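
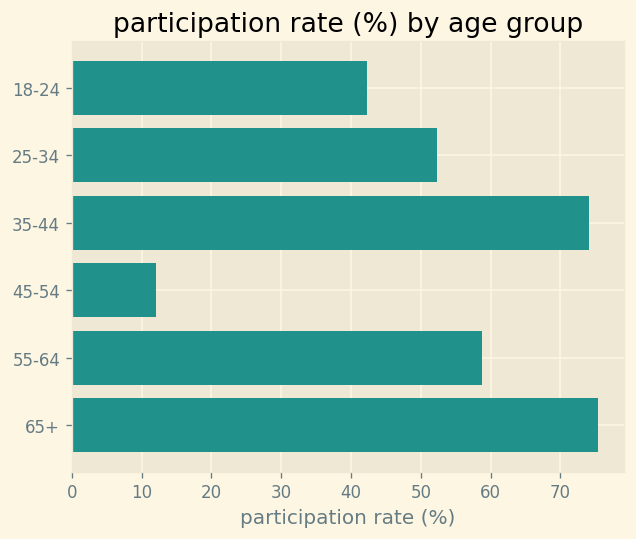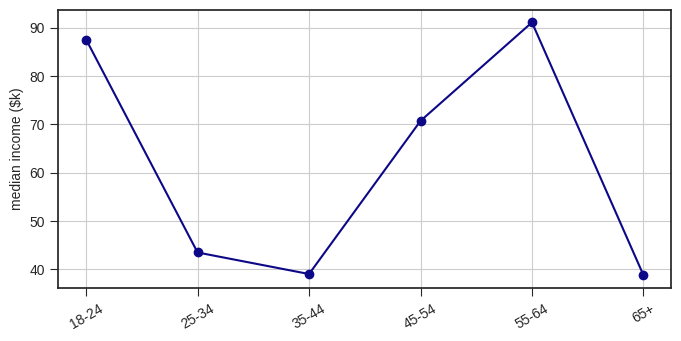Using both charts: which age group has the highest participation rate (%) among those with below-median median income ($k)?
Chart 2 median median income ($k) ≈ 60; below-median age groups: 25-34, 35-44, 65+. Among those, 65+ has the highest participation rate (%) (≈ 80).

65+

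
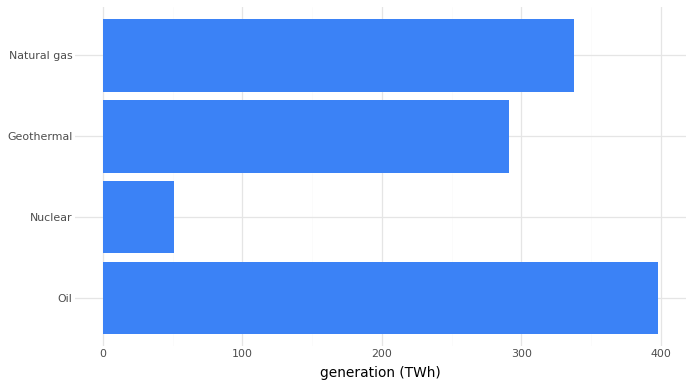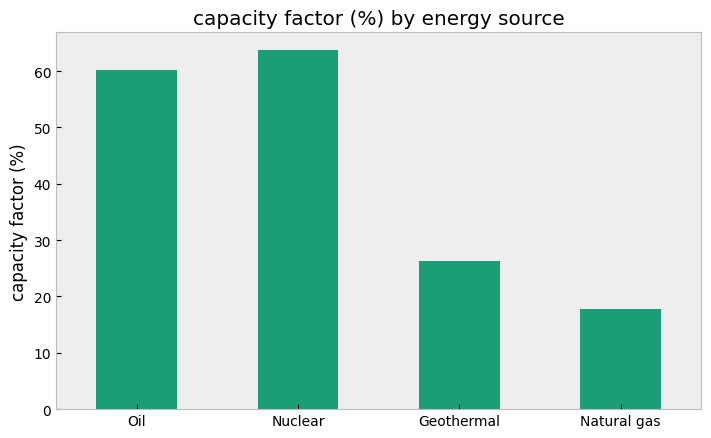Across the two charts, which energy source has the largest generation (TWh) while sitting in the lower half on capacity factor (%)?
Chart 2 median capacity factor (%) ≈ 40; below-median energy sources: Geothermal, Natural gas. Among those, Natural gas has the highest generation (TWh) (≈ 350).

Natural gas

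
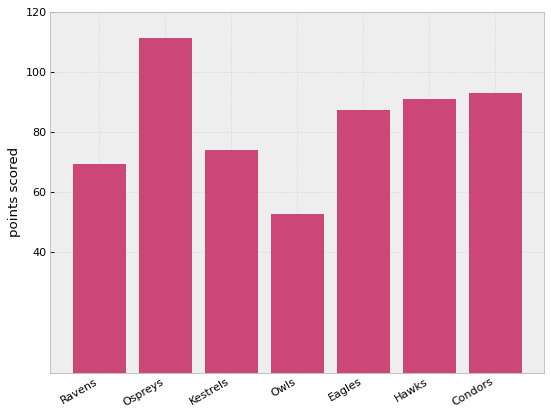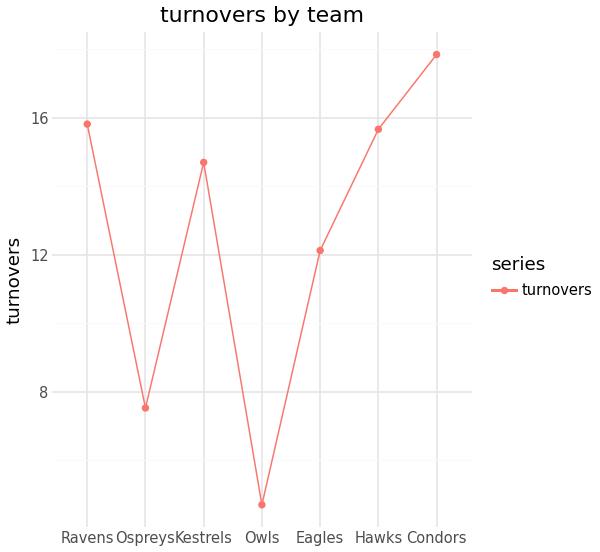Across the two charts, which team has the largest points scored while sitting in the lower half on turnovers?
Ospreys

Chart 2 median turnovers ≈ 14; below-median teams: Ospreys, Owls, Eagles. Among those, Ospreys has the highest points scored (≈ 120).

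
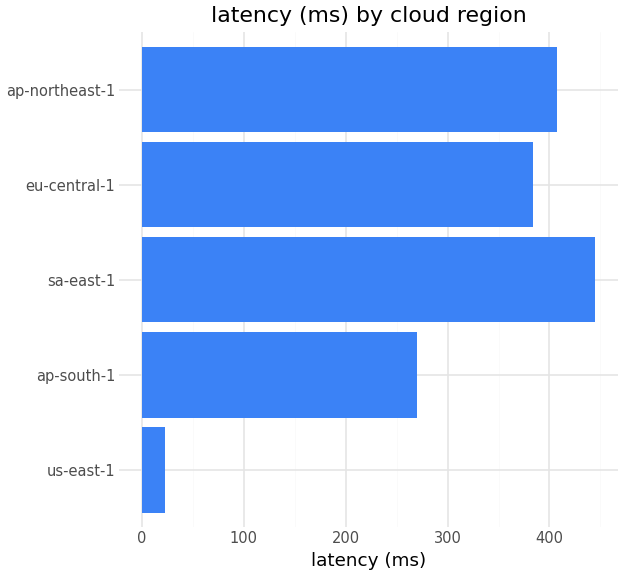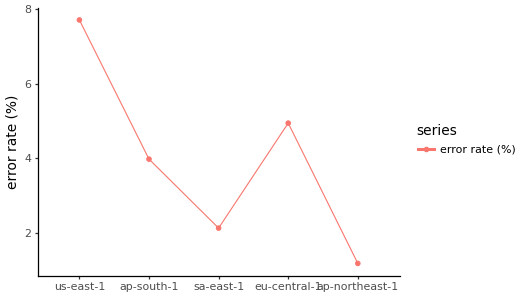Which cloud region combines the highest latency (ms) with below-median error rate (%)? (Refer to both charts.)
sa-east-1

Chart 2 median error rate (%) ≈ 4; below-median cloud regions: sa-east-1, ap-northeast-1. Among those, sa-east-1 has the highest latency (ms) (≈ 450).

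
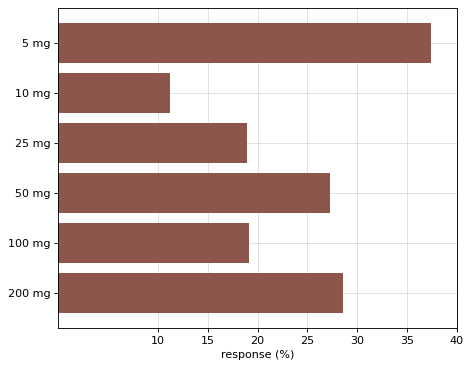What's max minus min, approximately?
≈ 25

Max 5 mg ≈ 35, min 10 mg ≈ 10; range ≈ 25.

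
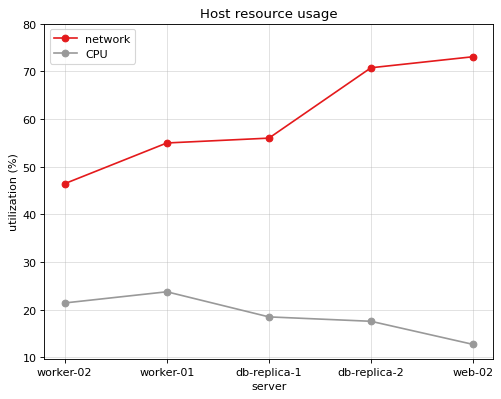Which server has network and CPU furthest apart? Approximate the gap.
web-02: network ≈ 70, CPU ≈ 10 → gap ≈ 60. Next-largest (db-replica-2) is only ≈ 50.

web-02, ≈ 60 %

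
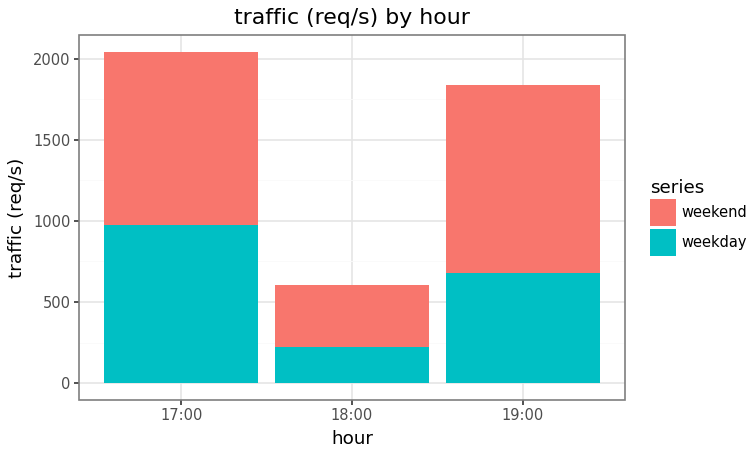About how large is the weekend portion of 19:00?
≈ 1200

weekend top ≈ 1800, bottom ≈ 600; segment ≈ 1200.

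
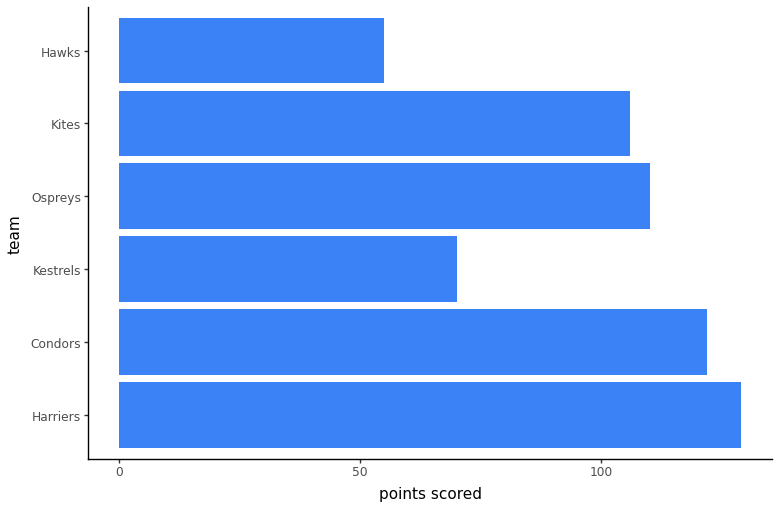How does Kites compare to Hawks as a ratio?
≈ 1.67×

Kites ≈ 100, Hawks ≈ 60; 100/60 ≈ 1.67.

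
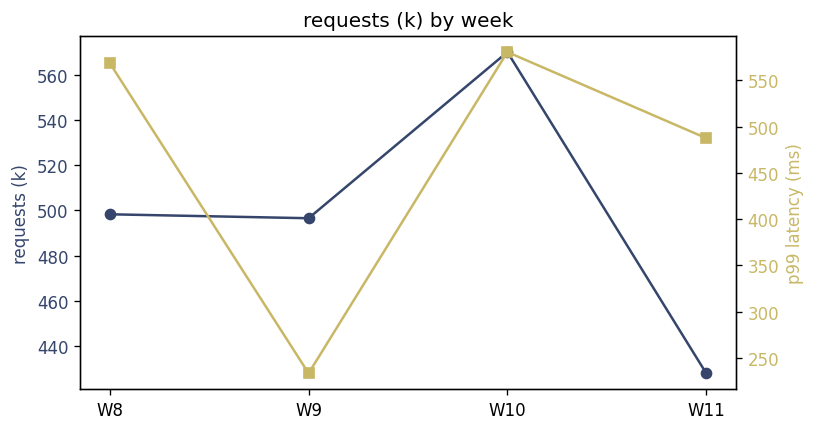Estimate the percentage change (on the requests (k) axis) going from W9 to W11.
≈ -16%

W9 ≈ 500, W11 ≈ 420; (420 − 500) / 500 ≈ -16%.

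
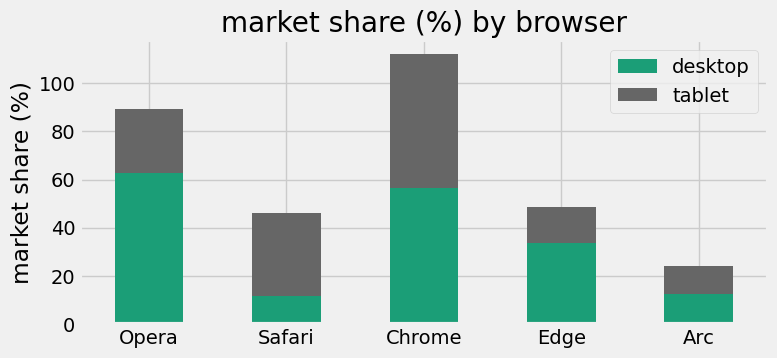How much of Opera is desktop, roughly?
desktop top ≈ 60, bottom ≈ 0; segment ≈ 60.

≈ 60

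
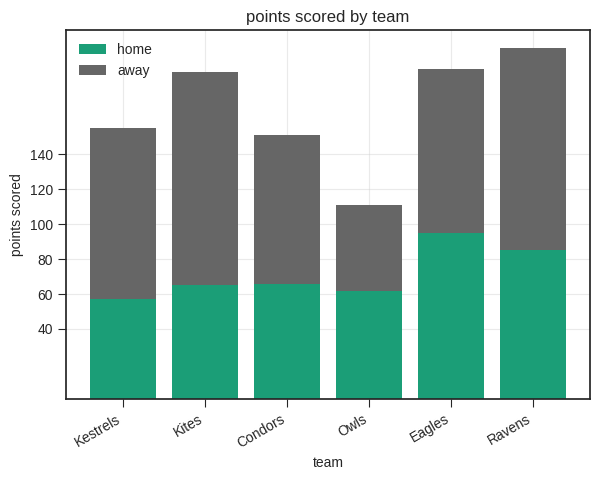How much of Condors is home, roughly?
≈ 60

home top ≈ 60, bottom ≈ 0; segment ≈ 60.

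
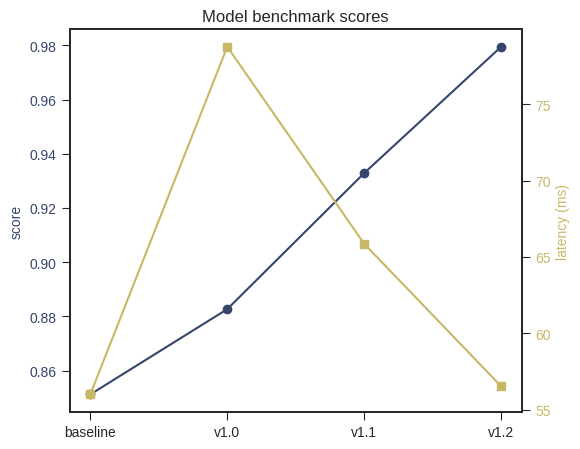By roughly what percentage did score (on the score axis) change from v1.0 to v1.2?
v1.0 ≈ 0.88, v1.2 ≈ 0.98; (0.98 − 0.88) / 0.88 ≈ +11.4%.

≈ +11.4%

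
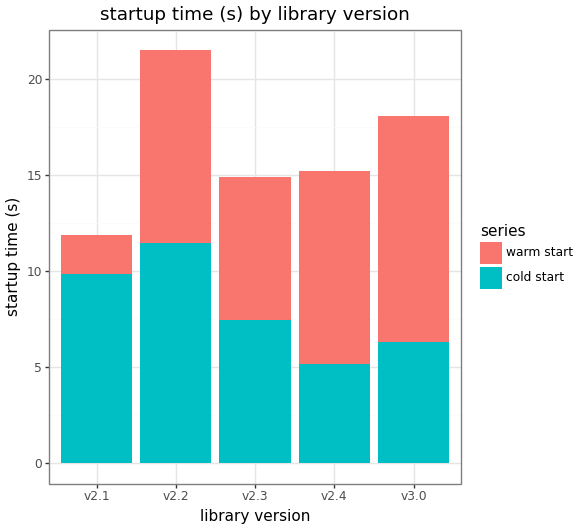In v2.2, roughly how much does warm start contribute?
warm start top ≈ 22, bottom ≈ 12; segment ≈ 10.

≈ 10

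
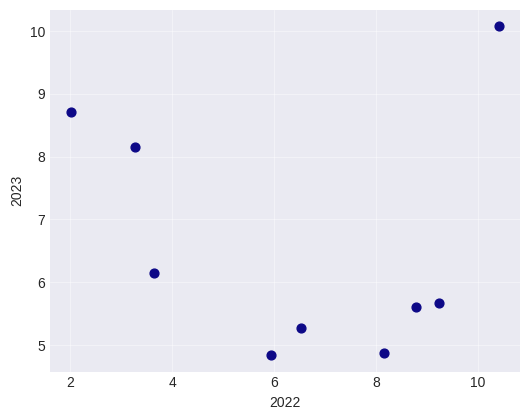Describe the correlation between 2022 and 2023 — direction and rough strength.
Points are roughly uncorrelated; weak (|r| ≈ 0.1).

no clear correlation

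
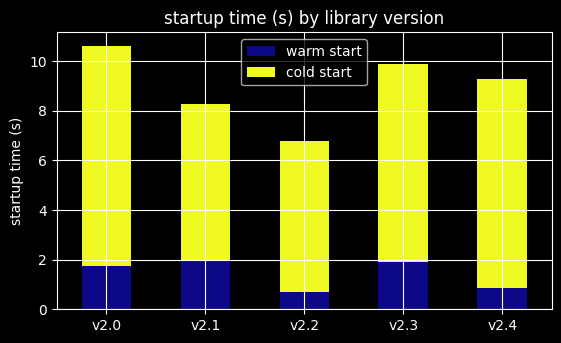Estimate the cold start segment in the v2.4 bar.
cold start top ≈ 9, bottom ≈ 1; segment ≈ 8.

≈ 8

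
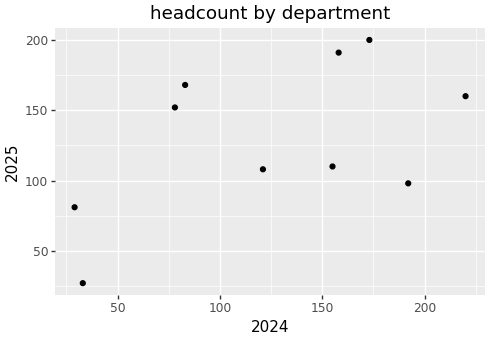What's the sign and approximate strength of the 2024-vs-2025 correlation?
positive, moderate

Points are positively correlated; moderate (|r| ≈ 0.5).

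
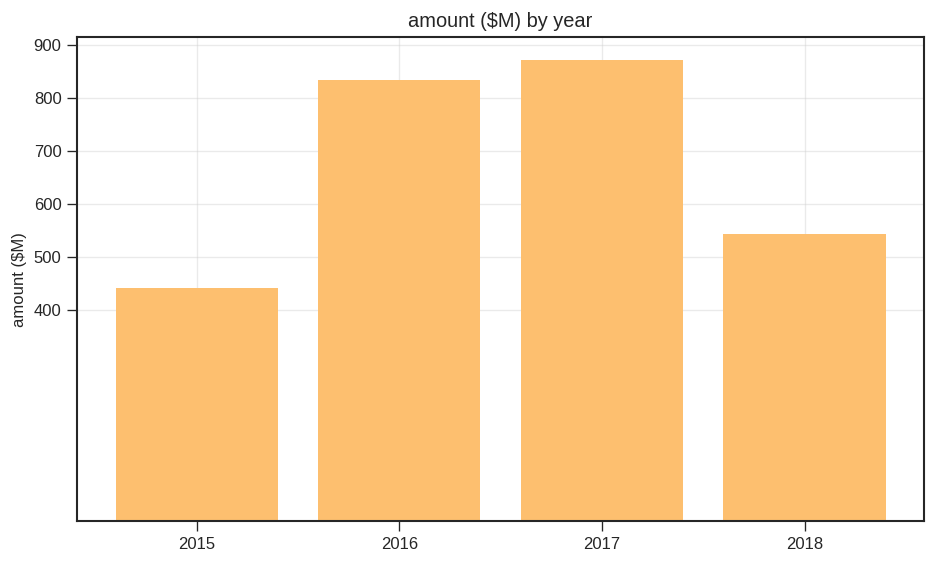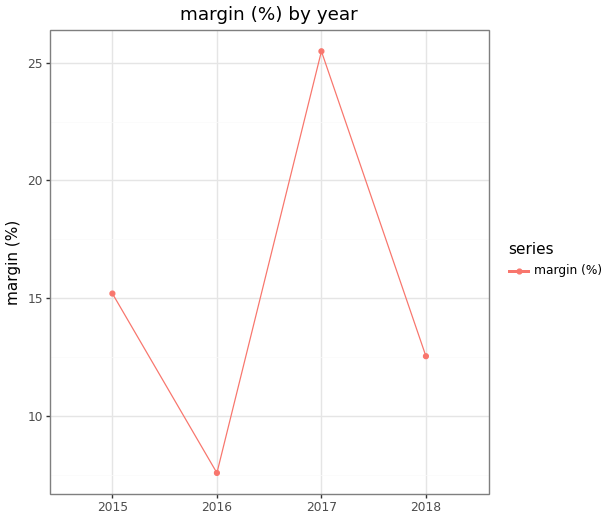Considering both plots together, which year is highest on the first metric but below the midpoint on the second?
2016

Chart 2 median margin (%) ≈ 15; below-median years: 2016, 2018. Among those, 2016 has the highest amount ($M) (≈ 800).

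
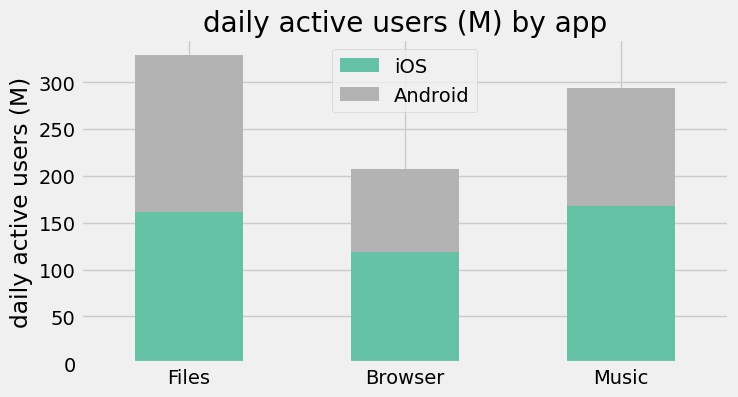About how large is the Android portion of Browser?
≈ 100

Android top ≈ 200, bottom ≈ 100; segment ≈ 100.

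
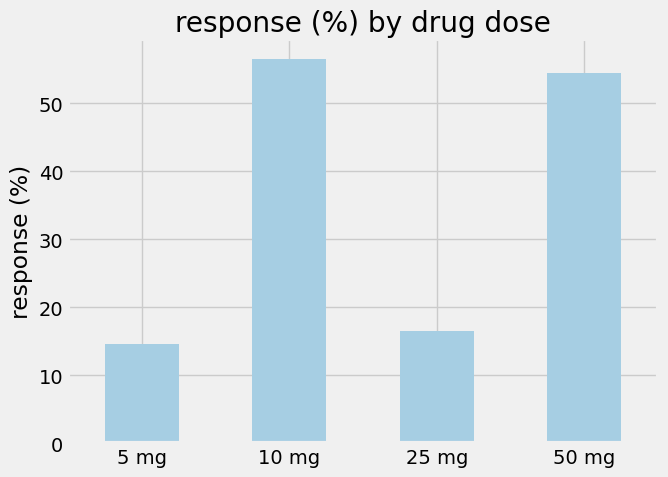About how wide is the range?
Max 10 mg ≈ 55, min 5 mg ≈ 15; range ≈ 40.

≈ 40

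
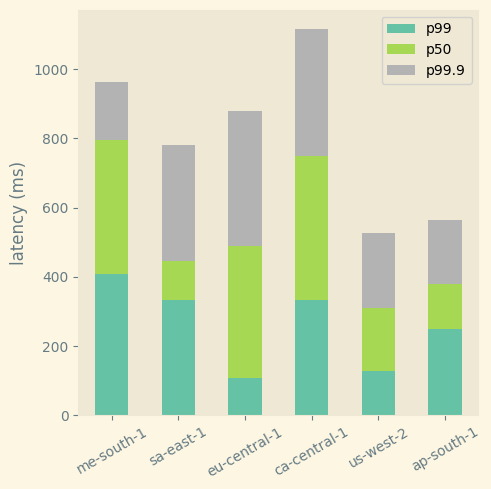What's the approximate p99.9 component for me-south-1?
≈ 200

p99.9 top ≈ 1000, bottom ≈ 800; segment ≈ 200.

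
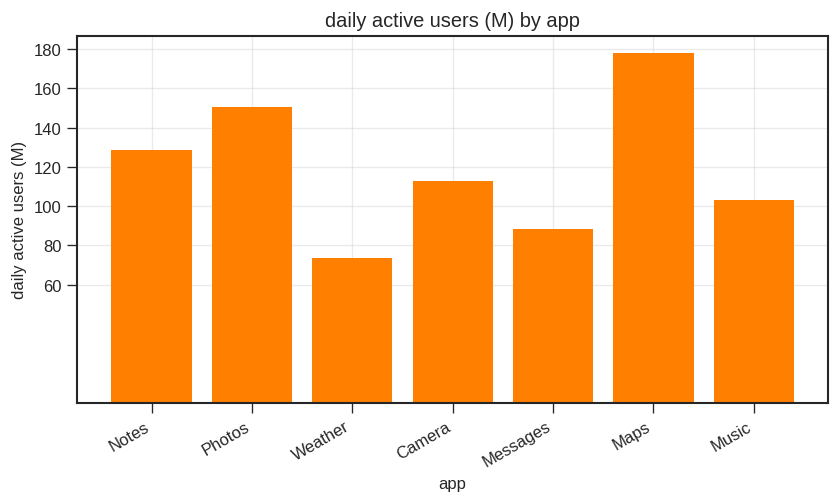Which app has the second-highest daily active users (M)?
Top 3: Maps ≈ 180, Photos ≈ 160, Notes ≈ 120.

Photos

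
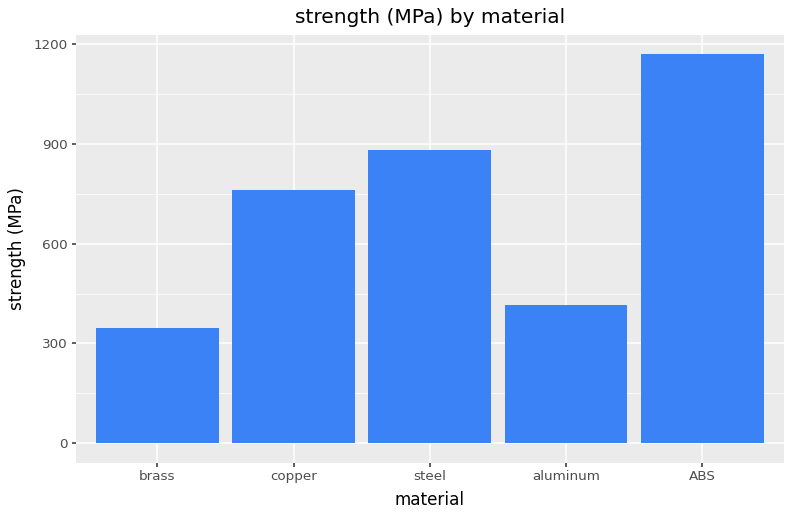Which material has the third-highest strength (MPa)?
Top 4: ABS ≈ 1200, steel ≈ 900, copper ≈ 800, aluminum ≈ 400.

copper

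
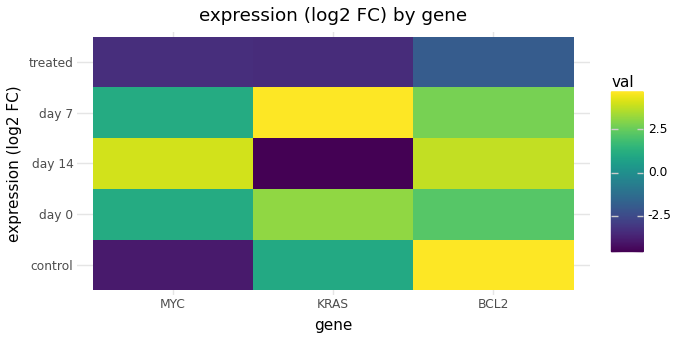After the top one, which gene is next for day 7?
Top 3 for day 7: KRAS ≈ 5, BCL2 ≈ 3, MYC ≈ 1.

BCL2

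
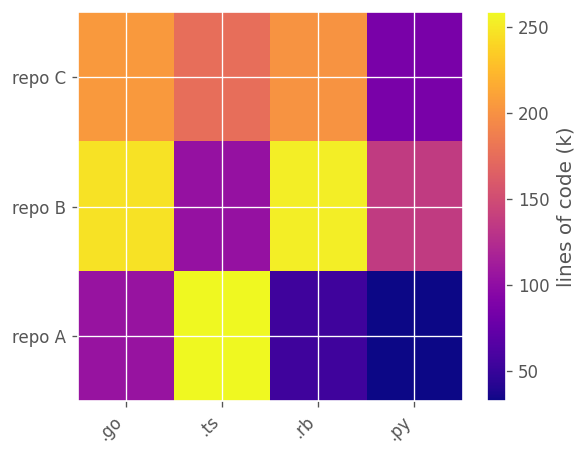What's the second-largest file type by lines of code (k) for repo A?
.go

Top 3 for repo A: .ts ≈ 260, .go ≈ 100, .rb ≈ 60.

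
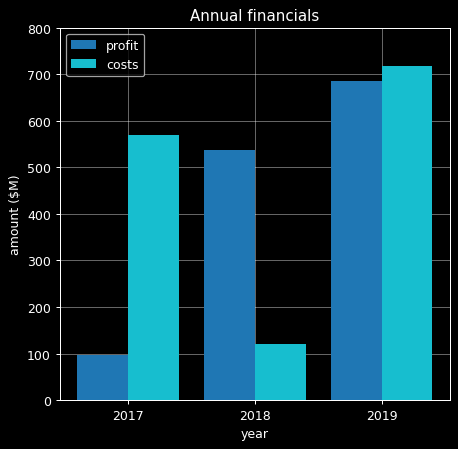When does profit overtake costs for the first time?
2018

2017: profit ≈ 100 vs costs ≈ 600 (not yet); 2018: profit ≈ 500 vs costs ≈ 100 (first crossover).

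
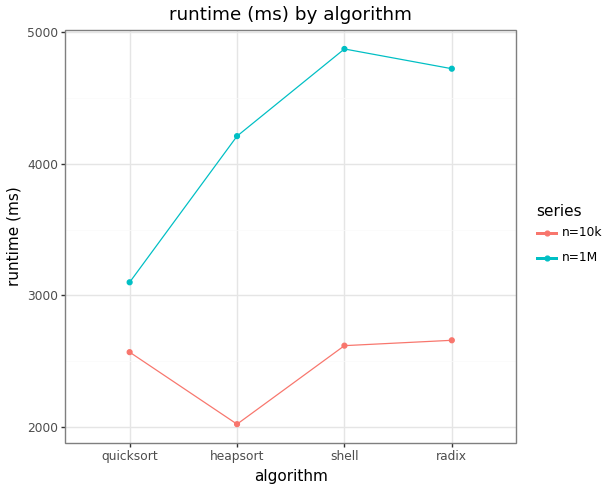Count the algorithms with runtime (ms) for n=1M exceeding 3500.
Above 3500: heapsort, shell, radix.

3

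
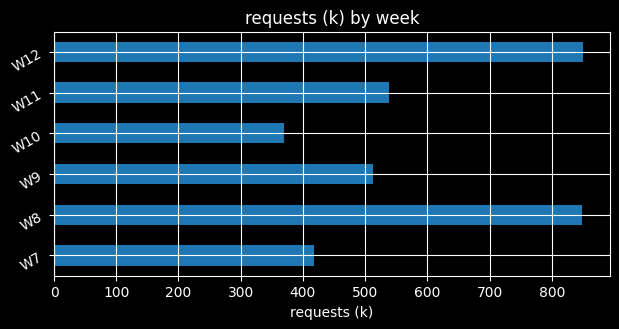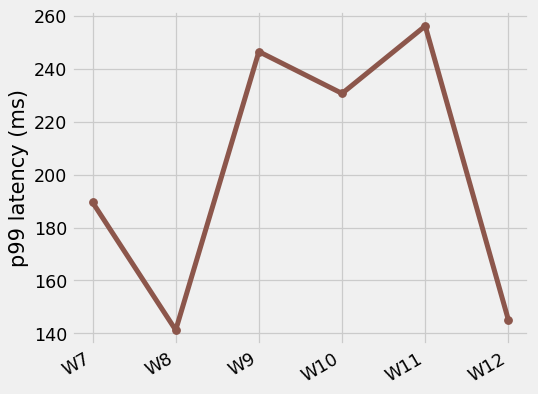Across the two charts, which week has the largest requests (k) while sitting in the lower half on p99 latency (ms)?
Chart 2 median p99 latency (ms) ≈ 200; below-median weeks: W7, W8, W12. Among those, W12 has the highest requests (k) (≈ 900).

W12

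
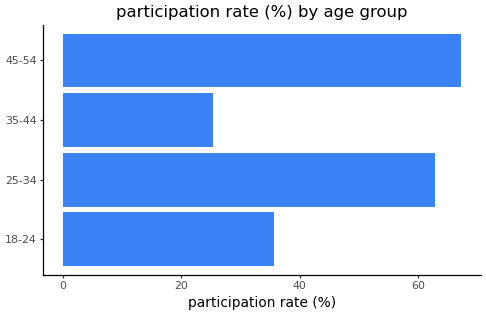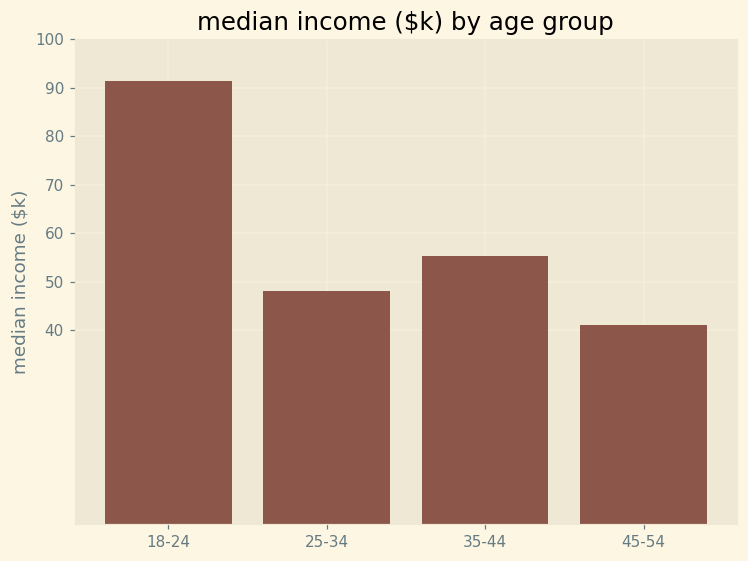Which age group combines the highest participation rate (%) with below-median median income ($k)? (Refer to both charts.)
Chart 2 median median income ($k) ≈ 50; below-median age groups: 25-34, 45-54. Among those, 45-54 has the highest participation rate (%) (≈ 70).

45-54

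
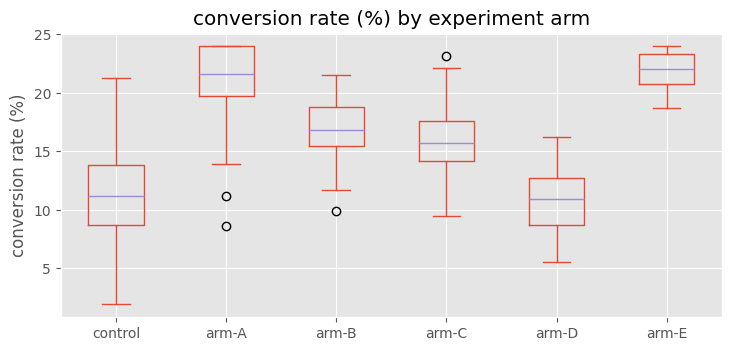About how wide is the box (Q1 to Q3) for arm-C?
Q3 ≈ 18, Q1 ≈ 14; IQR ≈ 4.

≈ 4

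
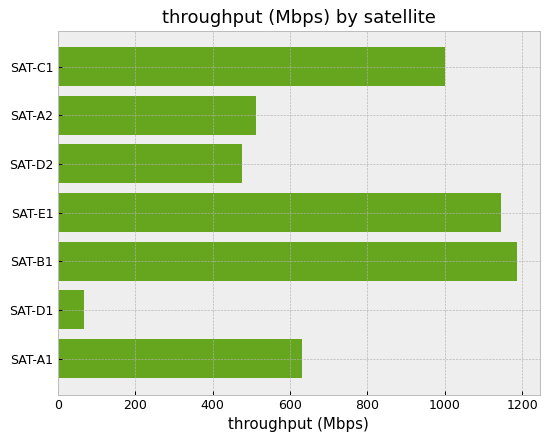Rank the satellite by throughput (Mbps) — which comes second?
SAT-E1

Top 3: SAT-B1 ≈ 1200, SAT-E1 ≈ 1100, SAT-C1 ≈ 1000.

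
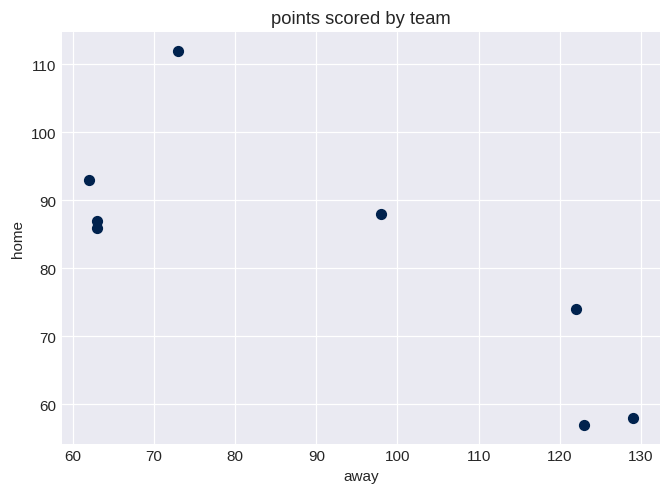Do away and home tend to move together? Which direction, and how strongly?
negative, strong

Points are negatively correlated; strong (|r| ≈ 0.8).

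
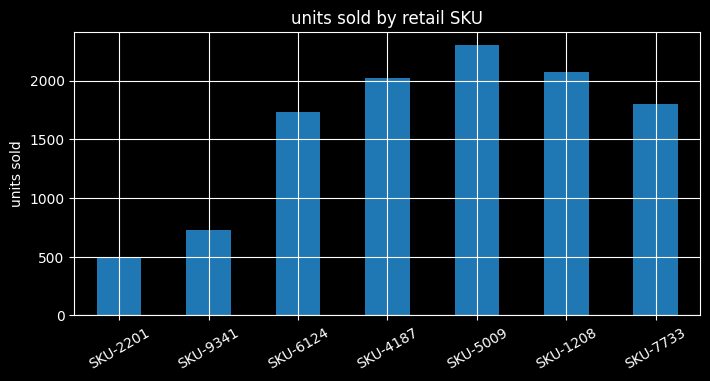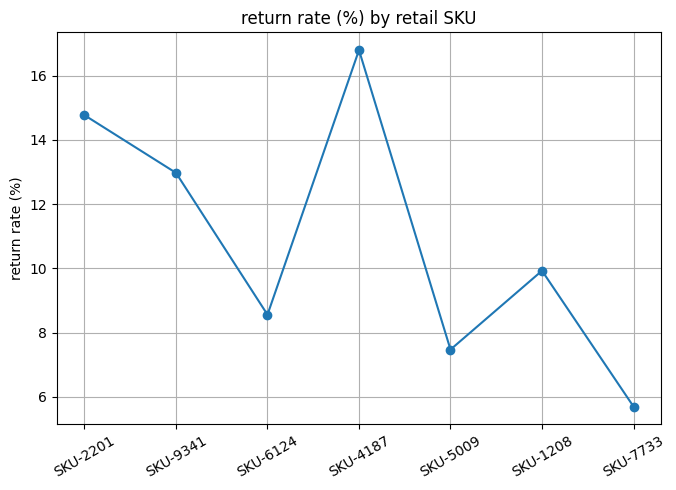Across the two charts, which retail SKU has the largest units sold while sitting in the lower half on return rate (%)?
Chart 2 median return rate (%) ≈ 10; below-median retail SKUs: SKU-6124, SKU-5009, SKU-7733. Among those, SKU-5009 has the highest units sold (≈ 2500).

SKU-5009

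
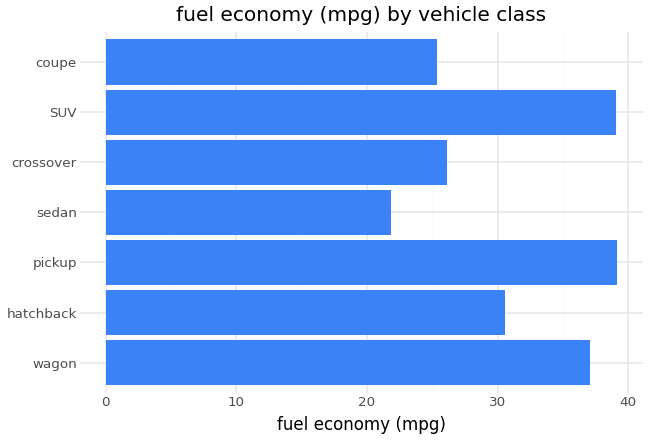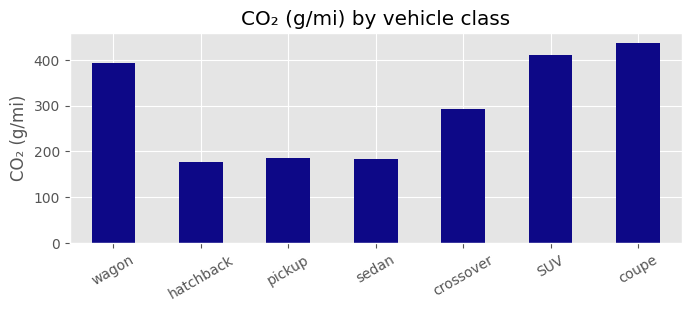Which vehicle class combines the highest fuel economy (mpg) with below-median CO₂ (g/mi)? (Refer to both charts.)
Chart 2 median CO₂ (g/mi) ≈ 300; below-median vehicle classes: hatchback, pickup, sedan. Among those, pickup has the highest fuel economy (mpg) (≈ 40).

pickup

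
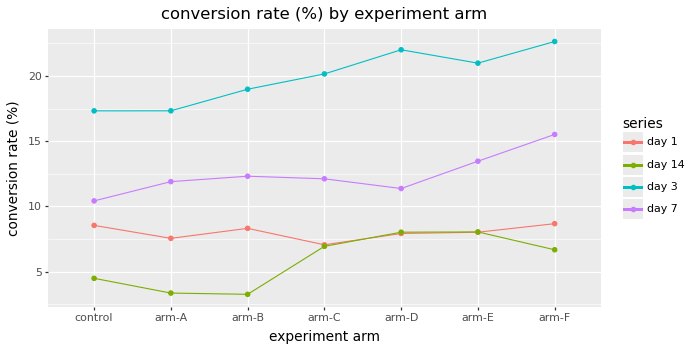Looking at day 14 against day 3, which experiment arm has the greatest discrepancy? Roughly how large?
arm-F: day 14 ≈ 6, day 3 ≈ 22 → gap ≈ 16. Next-largest (arm-B) is only ≈ 14.

arm-F, ≈ 16 %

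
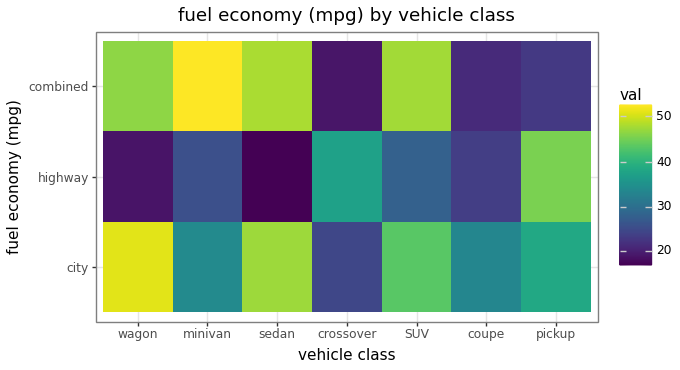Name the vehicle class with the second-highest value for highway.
crossover

Top 3 for highway: pickup ≈ 45, crossover ≈ 35, SUV ≈ 30.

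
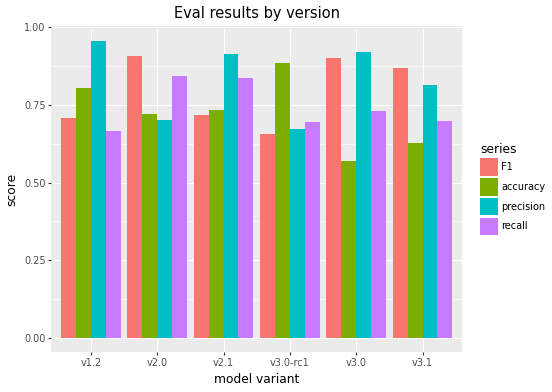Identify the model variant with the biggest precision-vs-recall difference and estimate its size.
v1.2: precision ≈ 1.0, recall ≈ 0.7 → gap ≈ 0.3. Next-largest (v3.0) is only ≈ 0.2.

v1.2, ≈ 0.3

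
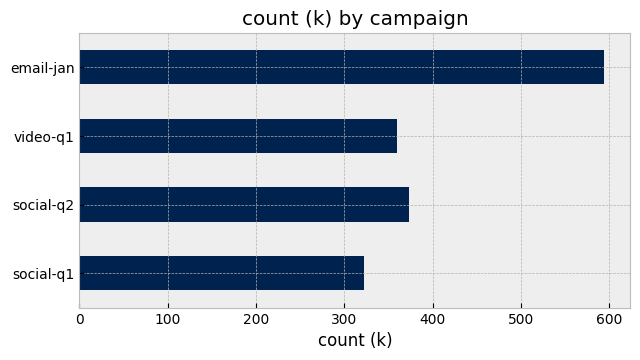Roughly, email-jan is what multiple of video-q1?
email-jan ≈ 600, video-q1 ≈ 350; 600/350 ≈ 1.71.

≈ 1.71×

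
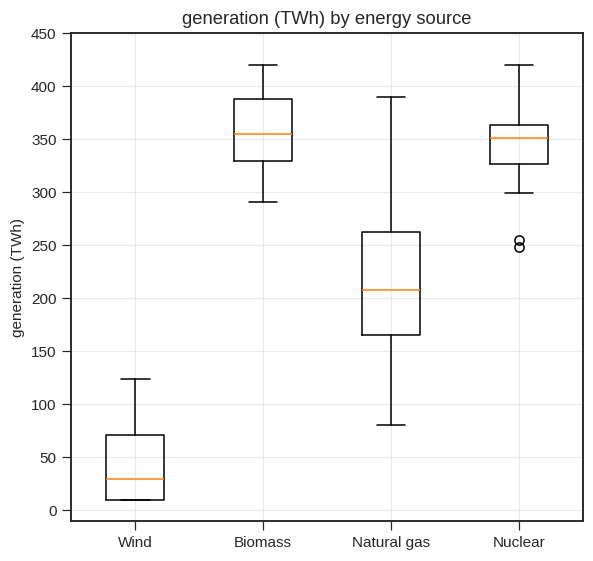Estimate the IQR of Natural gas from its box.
≈ 100

Q3 ≈ 250, Q1 ≈ 150; IQR ≈ 100.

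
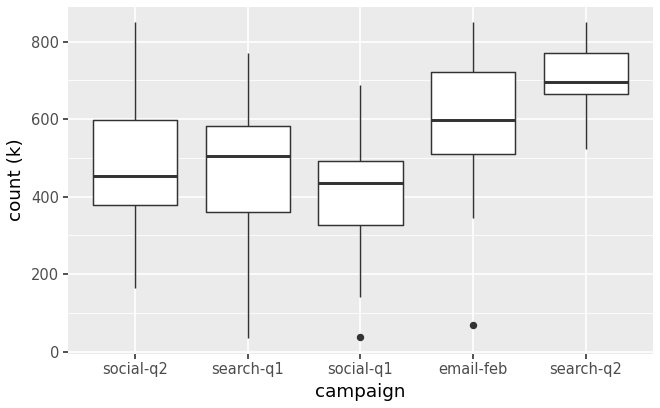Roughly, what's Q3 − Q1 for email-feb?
≈ 225

Q3 ≈ 725, Q1 ≈ 500; IQR ≈ 225.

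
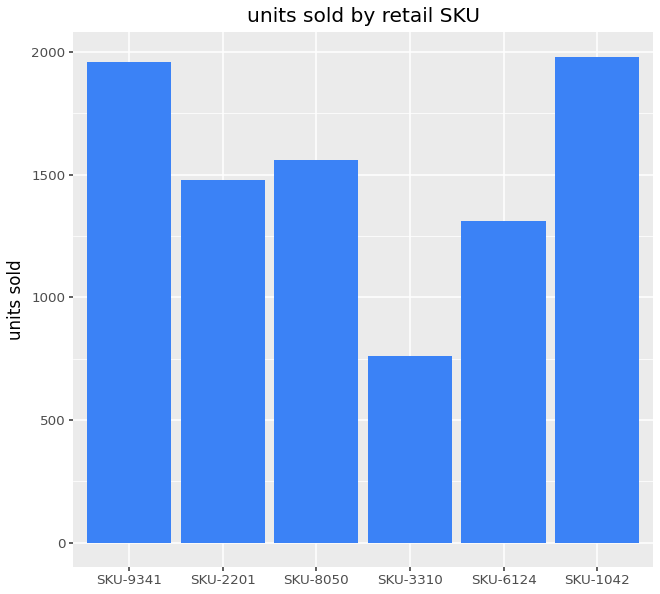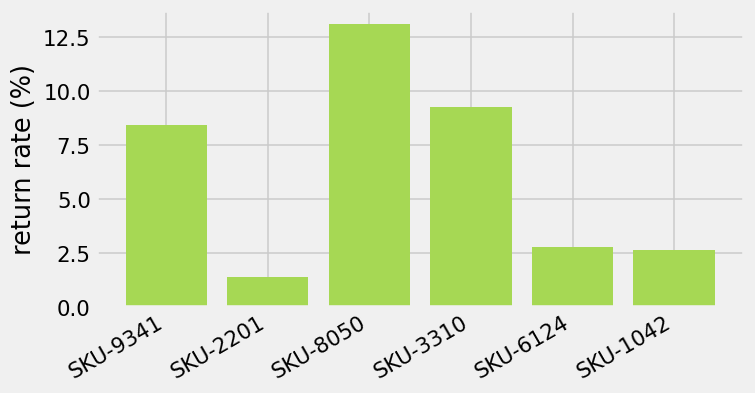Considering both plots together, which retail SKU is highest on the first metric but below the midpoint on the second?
SKU-1042

Chart 2 median return rate (%) ≈ 6; below-median retail SKUs: SKU-2201, SKU-6124, SKU-1042. Among those, SKU-1042 has the highest units sold (≈ 2000).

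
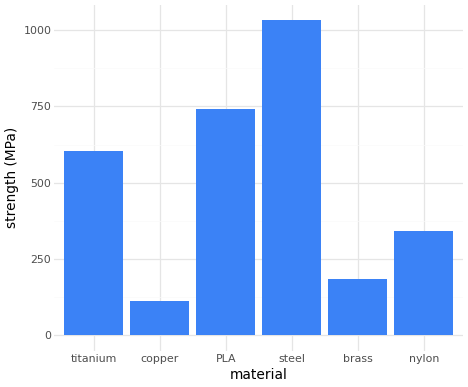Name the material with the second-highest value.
PLA

Top 3: steel ≈ 1000, PLA ≈ 700, titanium ≈ 600.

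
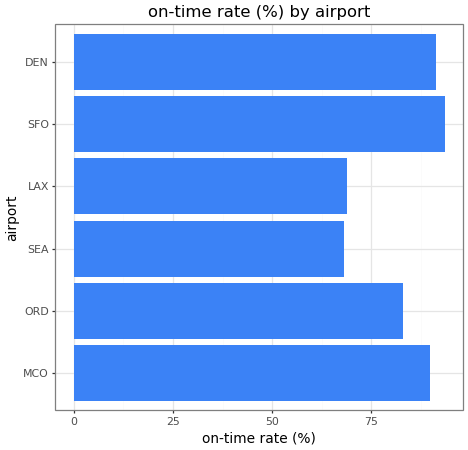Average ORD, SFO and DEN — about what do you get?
(80 + 90 + 90) / 3 ≈ 87.

≈ 87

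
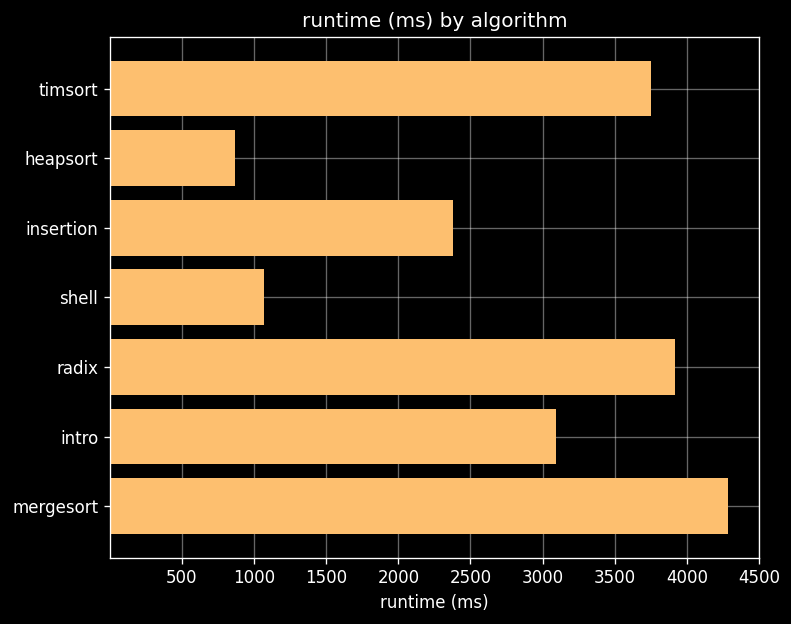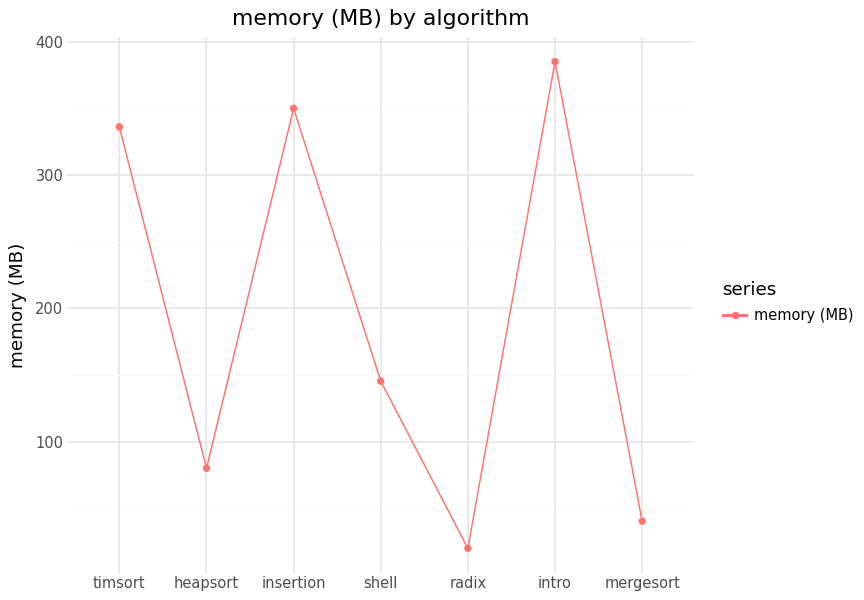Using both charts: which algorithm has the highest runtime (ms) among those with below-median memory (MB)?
mergesort

Chart 2 median memory (MB) ≈ 150; below-median algorithms: heapsort, radix, mergesort. Among those, mergesort has the highest runtime (ms) (≈ 4500).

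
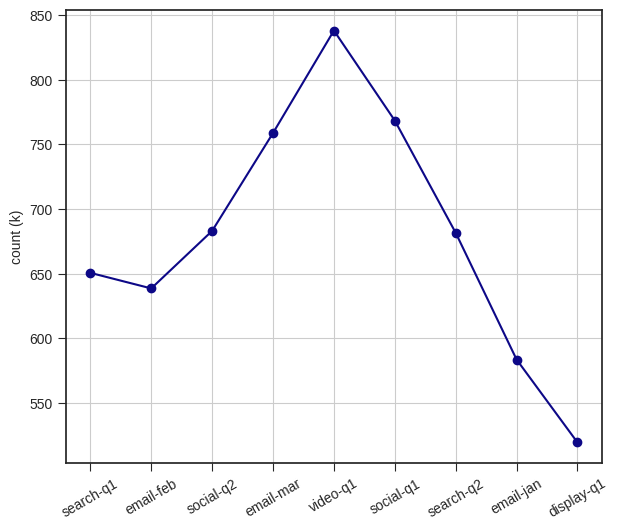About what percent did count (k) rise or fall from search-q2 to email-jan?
search-q2 ≈ 700, email-jan ≈ 600; (600 − 700) / 700 ≈ -14.3%.

≈ -14.3%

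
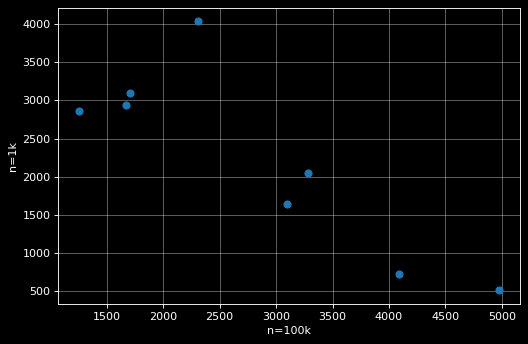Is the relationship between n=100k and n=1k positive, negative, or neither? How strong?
Points are negatively correlated; strong (|r| ≈ 0.9).

negative, strong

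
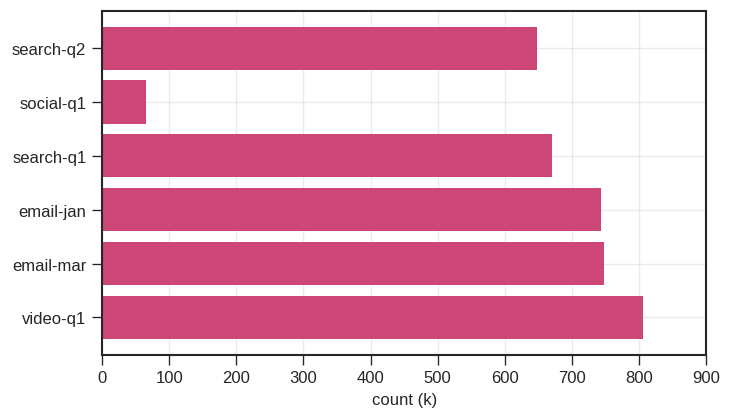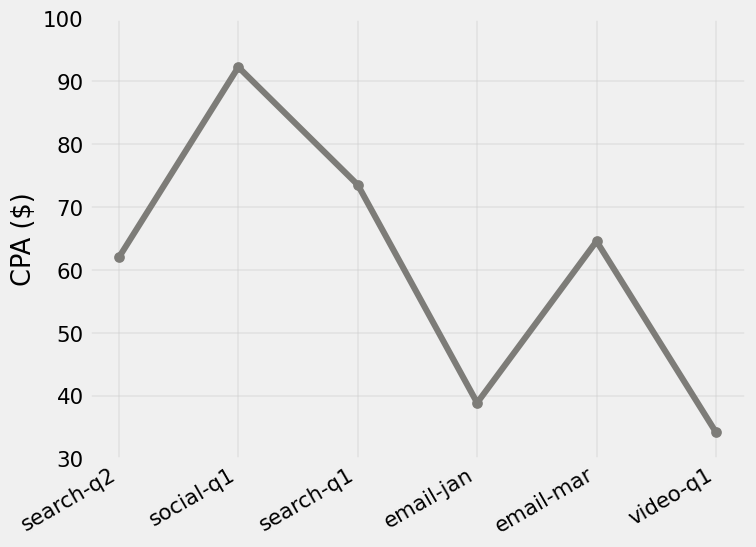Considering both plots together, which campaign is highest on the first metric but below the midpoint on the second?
Chart 2 median CPA ($) ≈ 60; below-median campaigns: search-q2, email-jan, video-q1. Among those, video-q1 has the highest count (k) (≈ 800).

video-q1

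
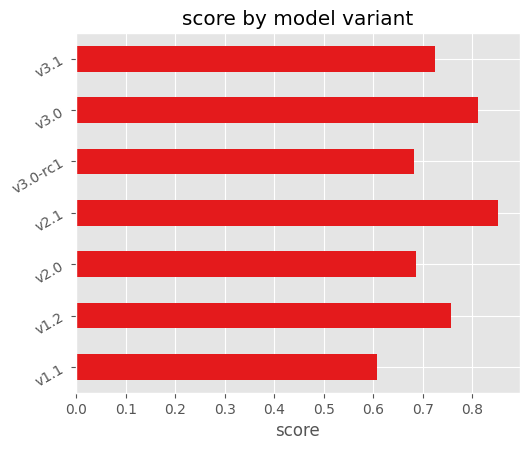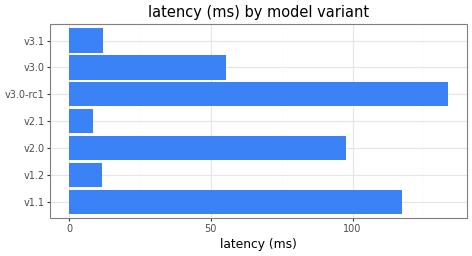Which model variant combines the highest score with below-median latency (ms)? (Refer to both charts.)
Chart 2 median latency (ms) ≈ 60; below-median model variants: v1.2, v2.1, v3.1. Among those, v2.1 has the highest score (≈ 0.9).

v2.1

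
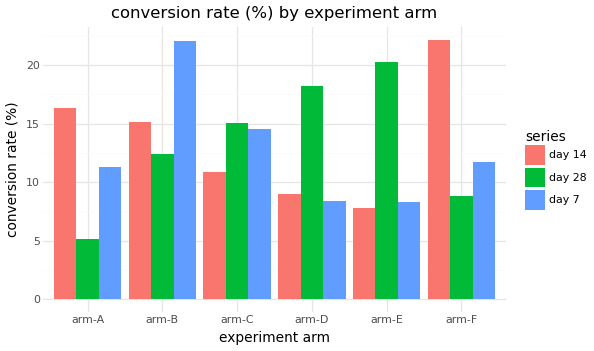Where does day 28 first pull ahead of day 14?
arm-C

arm-B: day 28 ≈ 12 vs day 14 ≈ 16 (not yet); arm-C: day 28 ≈ 16 vs day 14 ≈ 10 (first crossover).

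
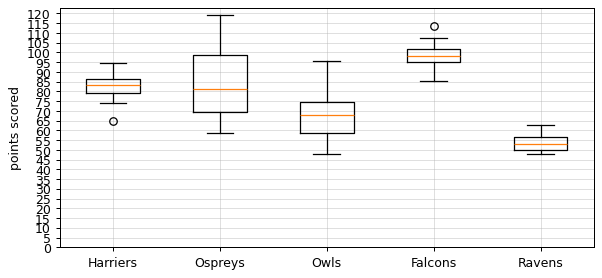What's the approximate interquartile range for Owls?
≈ 15

Q3 ≈ 75, Q1 ≈ 60; IQR ≈ 15.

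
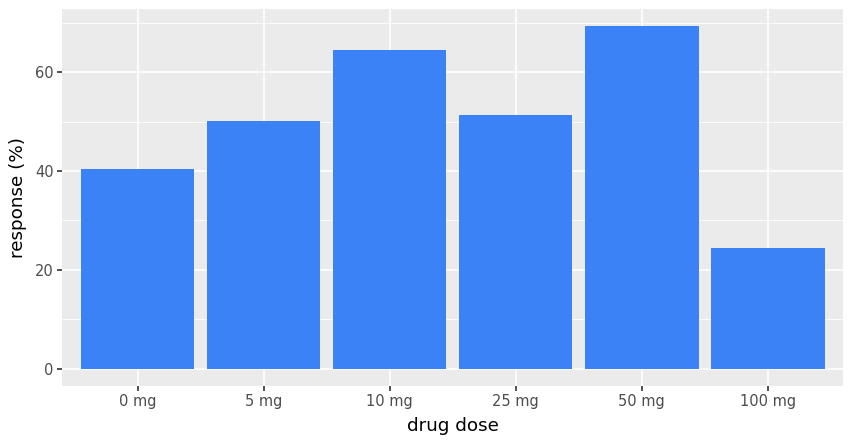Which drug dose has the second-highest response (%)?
10 mg

Top 3: 50 mg ≈ 70, 10 mg ≈ 60, 25 mg ≈ 50.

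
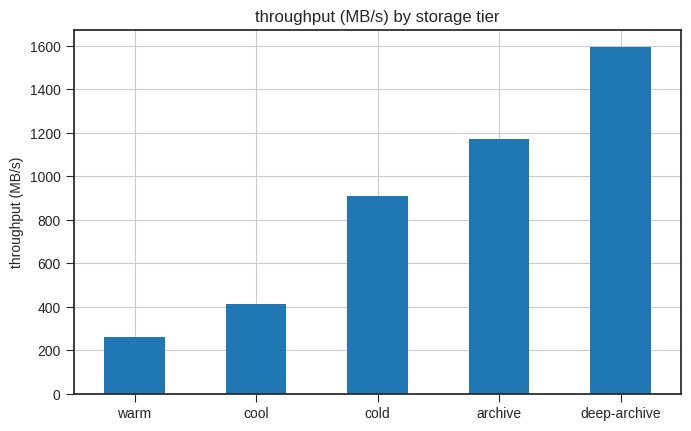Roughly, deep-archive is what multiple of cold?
deep-archive ≈ 1600, cold ≈ 1000; 1600/1000 ≈ 1.6.

≈ 1.6×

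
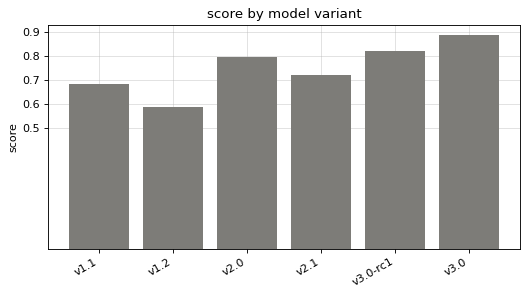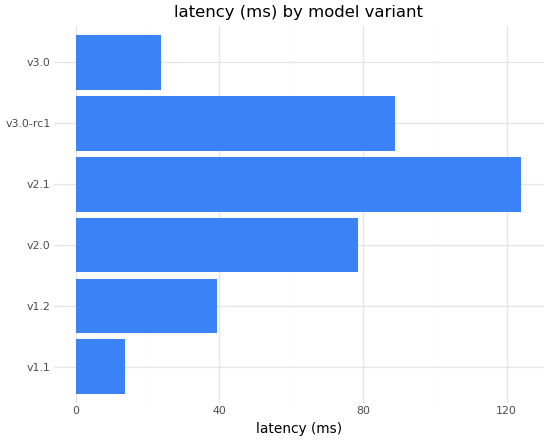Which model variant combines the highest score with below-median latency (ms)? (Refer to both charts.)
v3.0

Chart 2 median latency (ms) ≈ 60; below-median model variants: v1.1, v1.2, v3.0. Among those, v3.0 has the highest score (≈ 0.9).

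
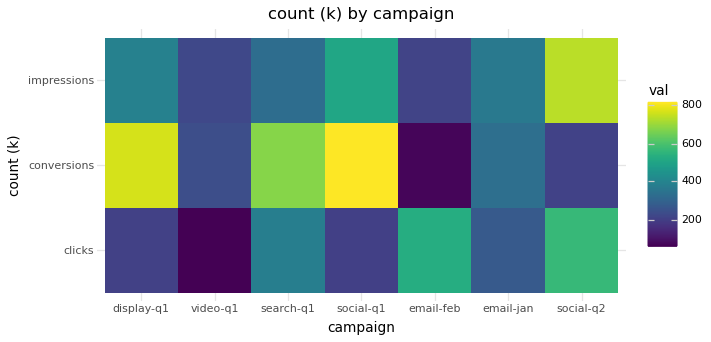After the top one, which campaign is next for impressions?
social-q1

Top 3 for impressions: social-q2 ≈ 700, social-q1 ≈ 500, display-q1 ≈ 400.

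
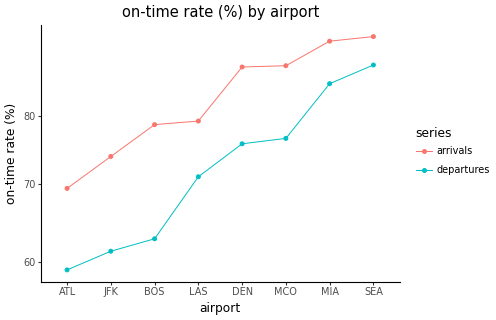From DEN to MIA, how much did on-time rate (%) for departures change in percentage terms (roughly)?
≈ +13.3%

DEN ≈ 75, MIA ≈ 85; (85 − 75) / 75 ≈ +13.3%.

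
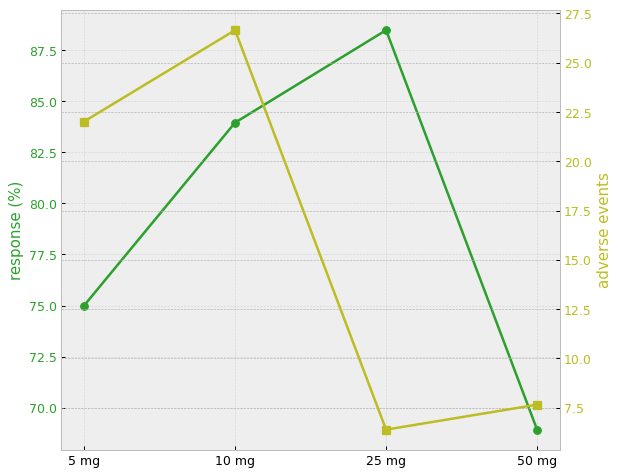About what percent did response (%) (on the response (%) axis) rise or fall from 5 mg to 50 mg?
5 mg ≈ 74, 50 mg ≈ 68; (68 − 74) / 74 ≈ -8.1%.

≈ -8.1%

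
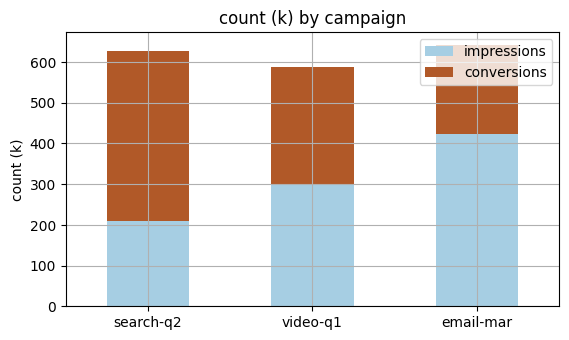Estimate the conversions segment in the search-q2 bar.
conversions top ≈ 600, bottom ≈ 200; segment ≈ 400.

≈ 400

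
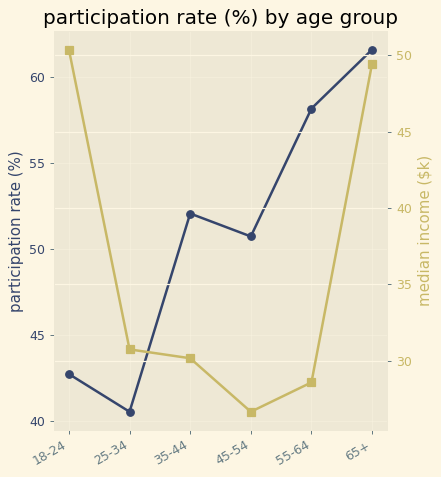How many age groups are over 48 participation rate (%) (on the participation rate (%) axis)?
Above 48: 35-44, 45-54, 55-64, 65+.

4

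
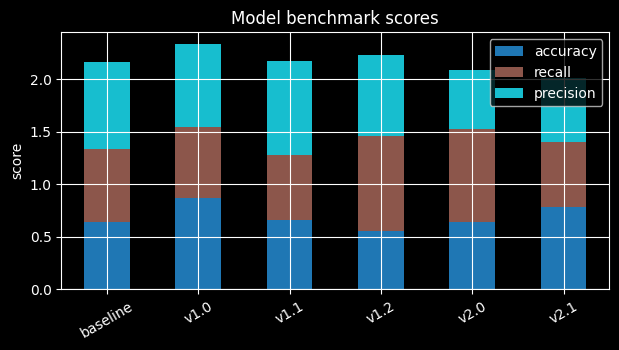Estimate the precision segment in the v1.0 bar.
≈ 0.8

precision top ≈ 2.4, bottom ≈ 1.6; segment ≈ 0.8.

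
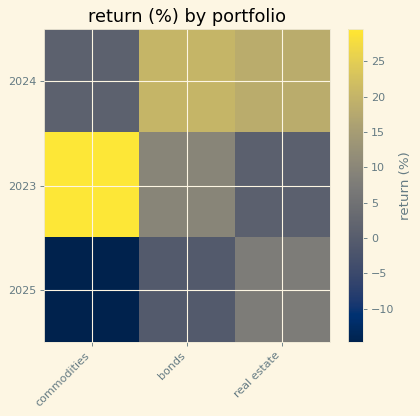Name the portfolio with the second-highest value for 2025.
bonds

Top 3 for 2025: real estate ≈ 10, bonds ≈ 0, commodities ≈ -15.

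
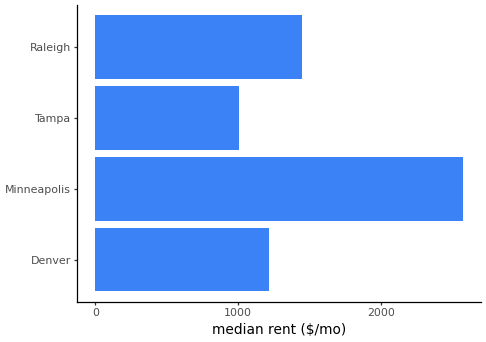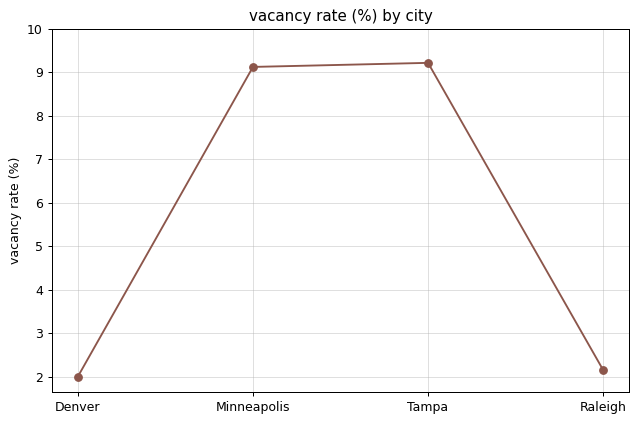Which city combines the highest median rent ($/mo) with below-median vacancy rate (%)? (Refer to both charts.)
Chart 2 median vacancy rate (%) ≈ 6; below-median cities: Denver, Raleigh. Among those, Raleigh has the highest median rent ($/mo) (≈ 1500).

Raleigh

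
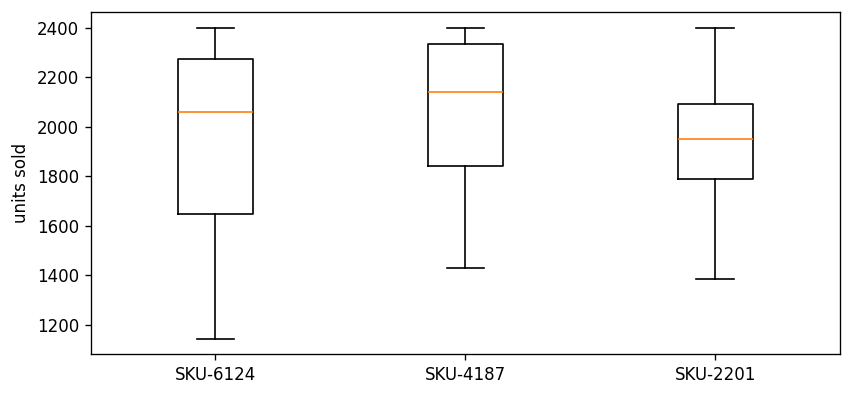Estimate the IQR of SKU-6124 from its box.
≈ 620

Q3 ≈ 2270, Q1 ≈ 1650; IQR ≈ 620.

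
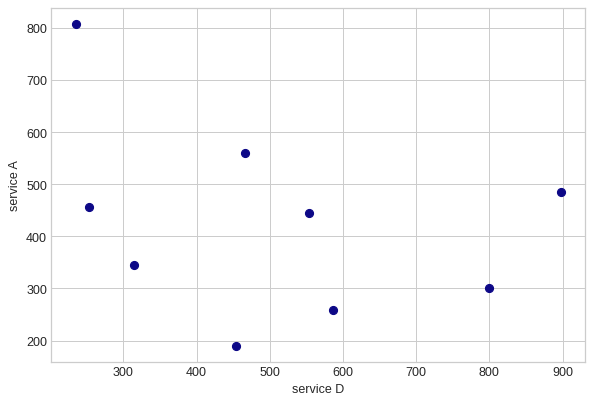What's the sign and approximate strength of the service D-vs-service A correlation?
Points are negatively correlated; weak (|r| ≈ 0.3).

negative, weak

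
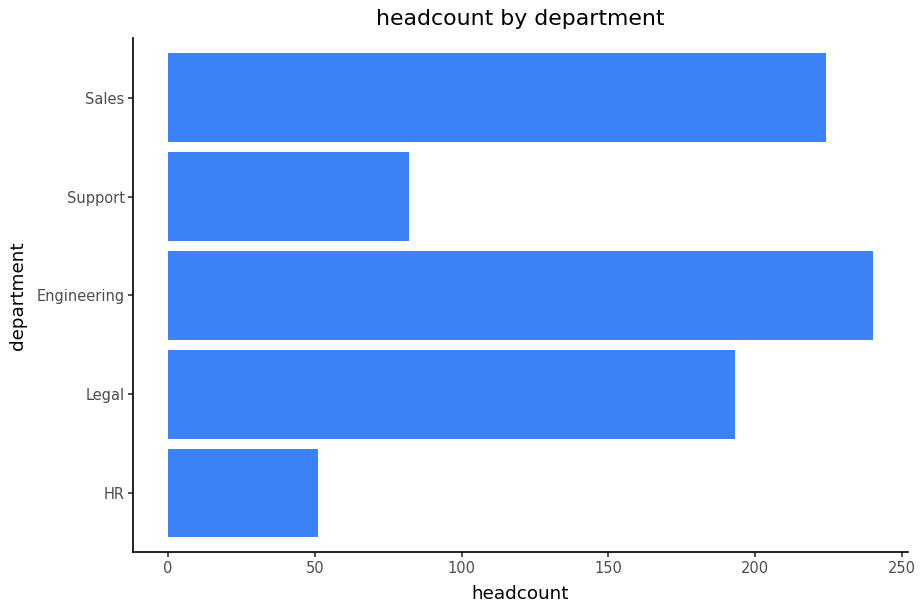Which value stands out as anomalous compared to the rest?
HR

HR ≈ 60; the rest sit between ≈ 80 and ≈ 240.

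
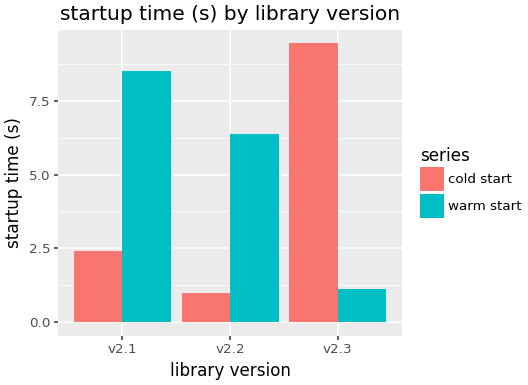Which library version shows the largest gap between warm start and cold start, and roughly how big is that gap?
v2.3, ≈ 8 s

v2.3: warm start ≈ 1, cold start ≈ 9 → gap ≈ 8. Next-largest (v2.1) is only ≈ 7.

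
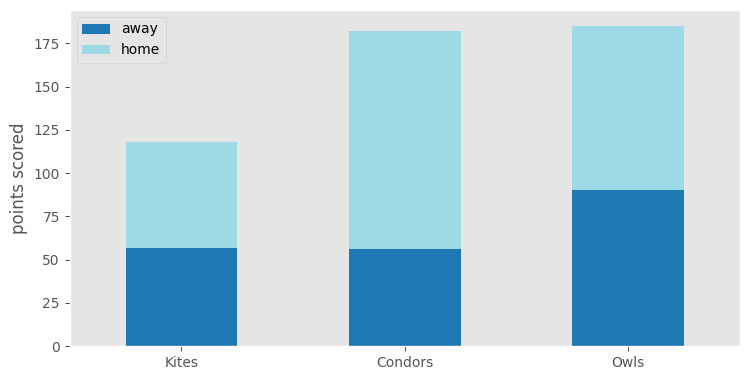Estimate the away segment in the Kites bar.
away top ≈ 60, bottom ≈ 0; segment ≈ 60.

≈ 60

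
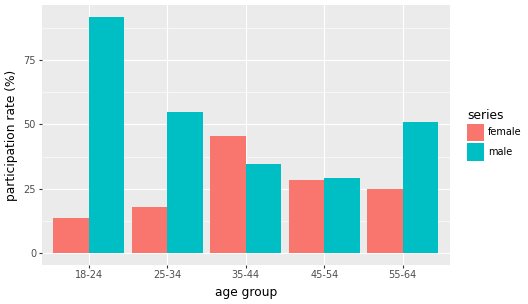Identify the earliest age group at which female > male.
25-34: female ≈ 20 vs male ≈ 50 (not yet); 35-44: female ≈ 50 vs male ≈ 30 (first crossover).

35-44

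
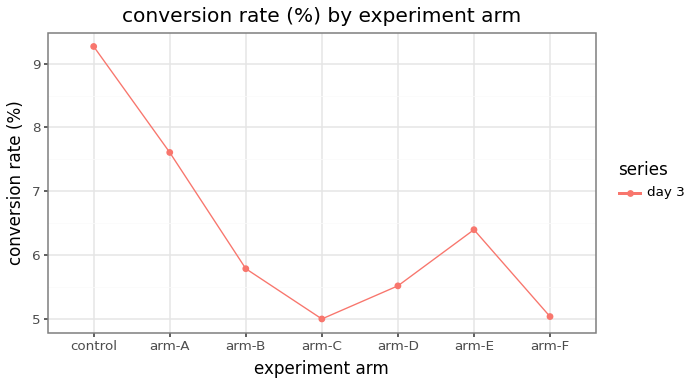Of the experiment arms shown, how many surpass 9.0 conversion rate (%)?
Above 9.0: control.

1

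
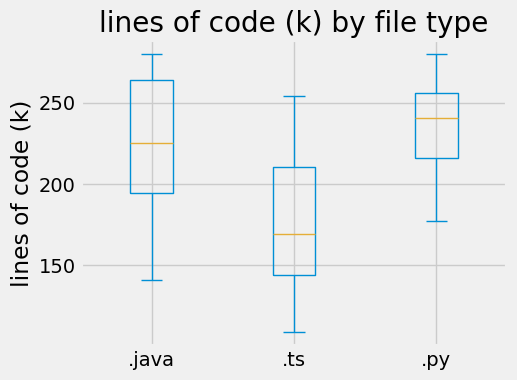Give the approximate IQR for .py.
≈ 40

Q3 ≈ 260, Q1 ≈ 220; IQR ≈ 40.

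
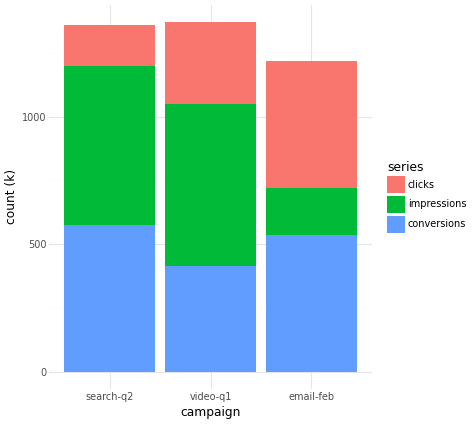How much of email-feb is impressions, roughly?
impressions top ≈ 800, bottom ≈ 600; segment ≈ 200.

≈ 200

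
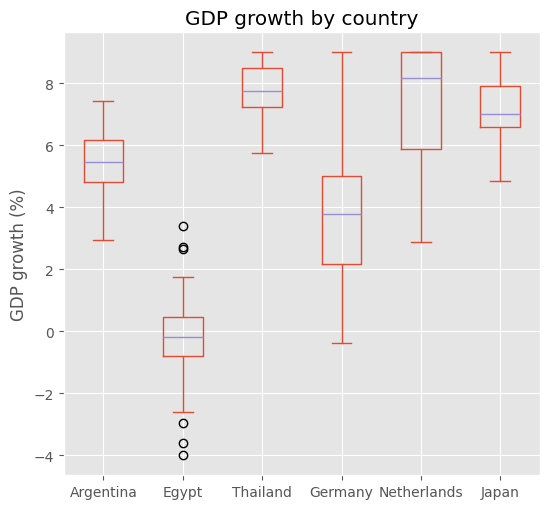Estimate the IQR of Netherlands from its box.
Q3 ≈ 9, Q1 ≈ 6; IQR ≈ 3.

≈ 3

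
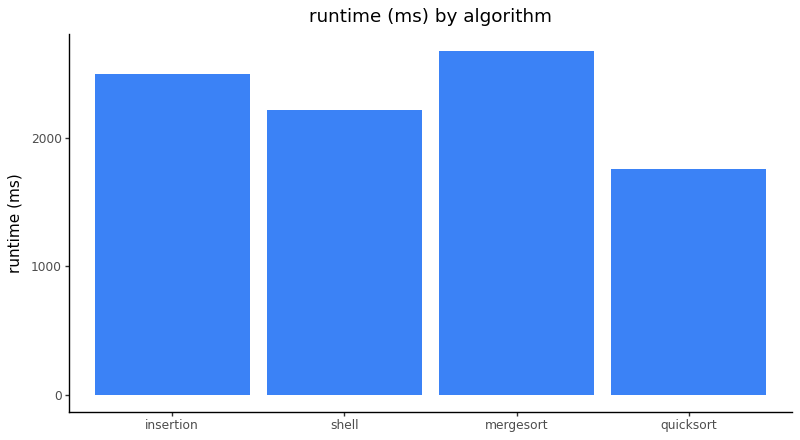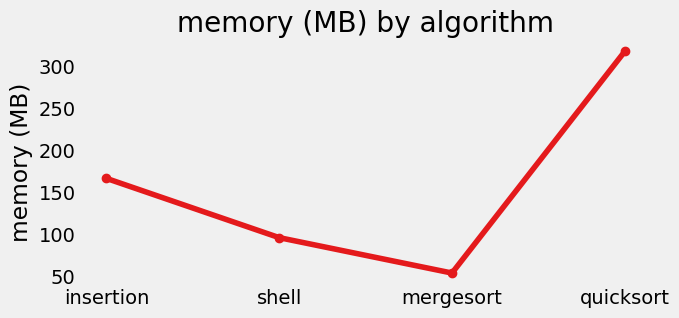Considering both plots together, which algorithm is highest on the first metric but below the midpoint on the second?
mergesort

Chart 2 median memory (MB) ≈ 150; below-median algorithms: shell, mergesort. Among those, mergesort has the highest runtime (ms) (≈ 2500).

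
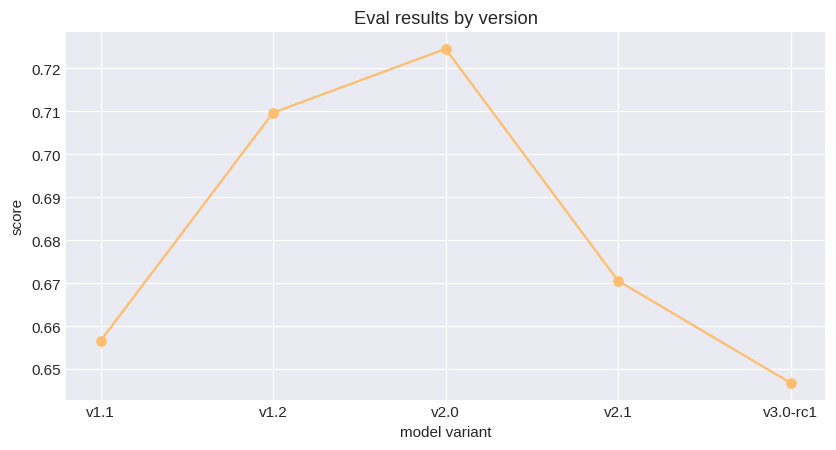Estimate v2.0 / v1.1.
v2.0 ≈ 0.72, v1.1 ≈ 0.66; 0.72/0.66 ≈ 1.09.

≈ 1.09×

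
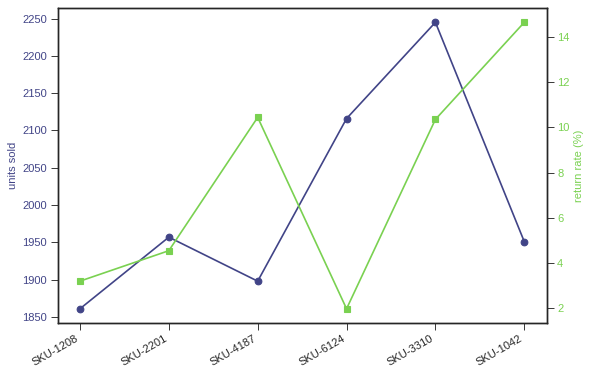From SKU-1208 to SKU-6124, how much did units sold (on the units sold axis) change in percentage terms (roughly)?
SKU-1208 ≈ 1850, SKU-6124 ≈ 2100; (2100 − 1850) / 1850 ≈ +13.5%.

≈ +13.5%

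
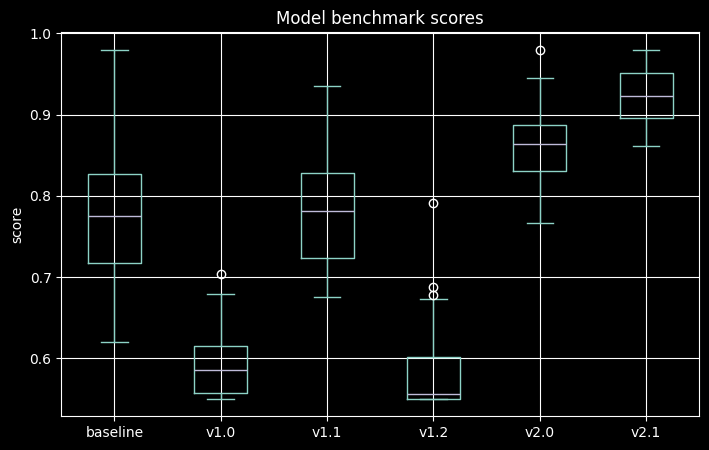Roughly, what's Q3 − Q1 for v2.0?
≈ 0.05

Q3 ≈ 0.90, Q1 ≈ 0.85; IQR ≈ 0.05.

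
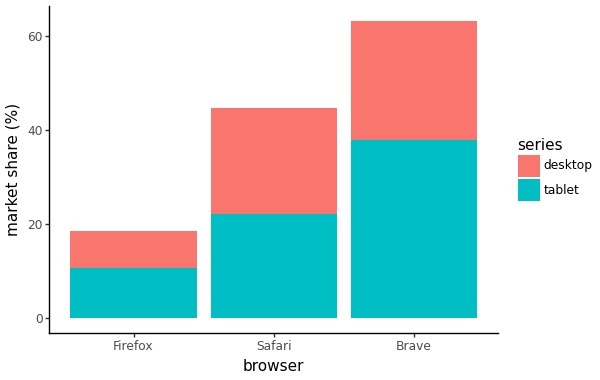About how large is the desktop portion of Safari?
desktop top ≈ 40, bottom ≈ 20; segment ≈ 20.

≈ 20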